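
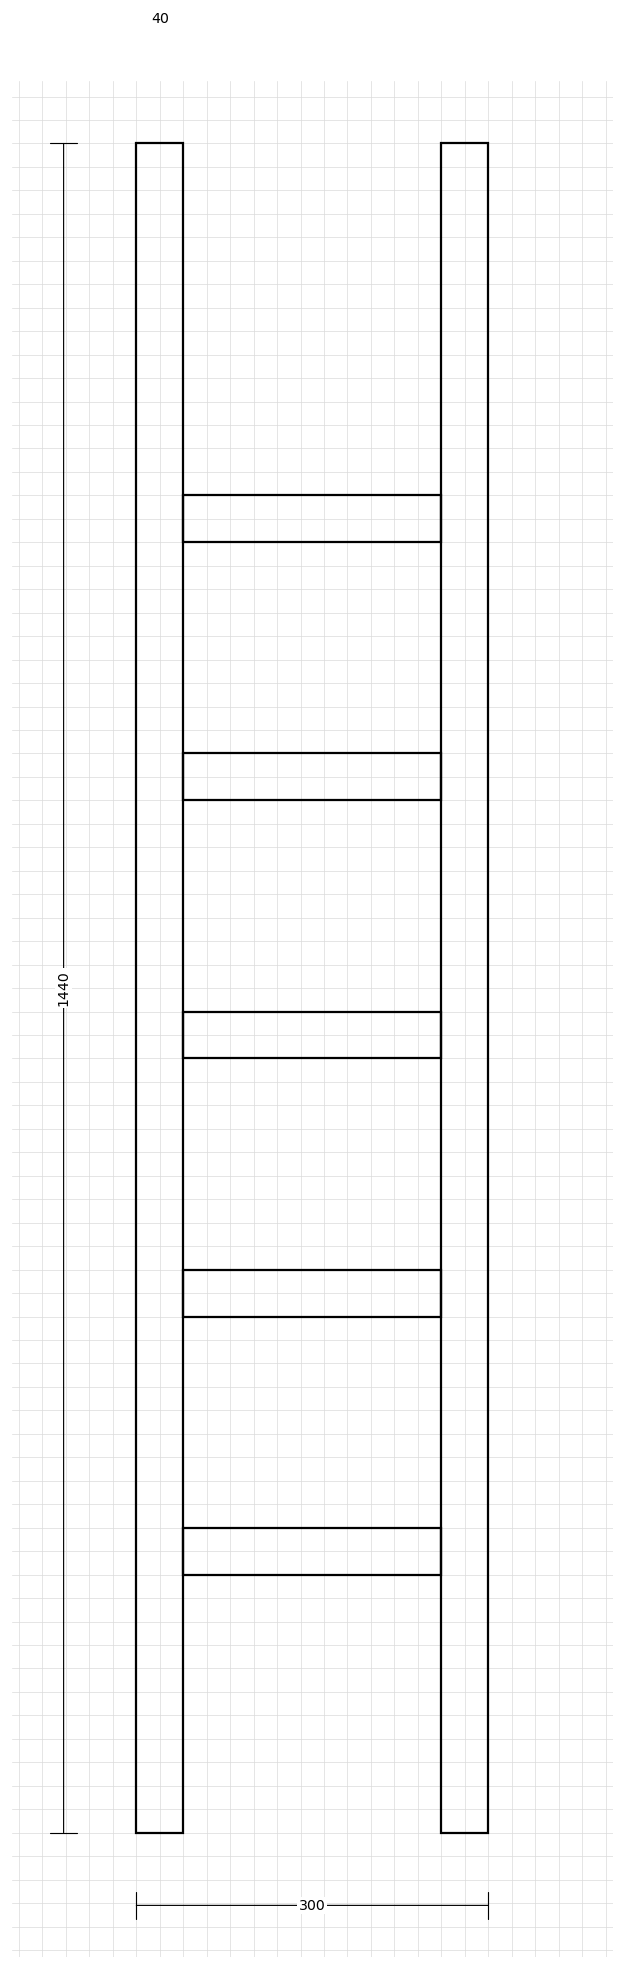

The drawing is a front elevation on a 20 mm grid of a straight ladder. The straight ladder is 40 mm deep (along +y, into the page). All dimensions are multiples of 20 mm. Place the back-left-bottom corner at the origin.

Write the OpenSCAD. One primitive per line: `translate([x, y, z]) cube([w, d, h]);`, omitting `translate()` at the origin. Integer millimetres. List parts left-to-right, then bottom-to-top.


cube([40, 40, 1440]);
translate([40, 0, 220]) cube([220, 40, 40]);
translate([40, 0, 440]) cube([220, 40, 40]);
translate([40, 0, 660]) cube([220, 40, 40]);
translate([40, 0, 880]) cube([220, 40, 40]);
translate([40, 0, 1100]) cube([220, 40, 40]);
translate([260, 0, 0]) cube([40, 40, 1440]);


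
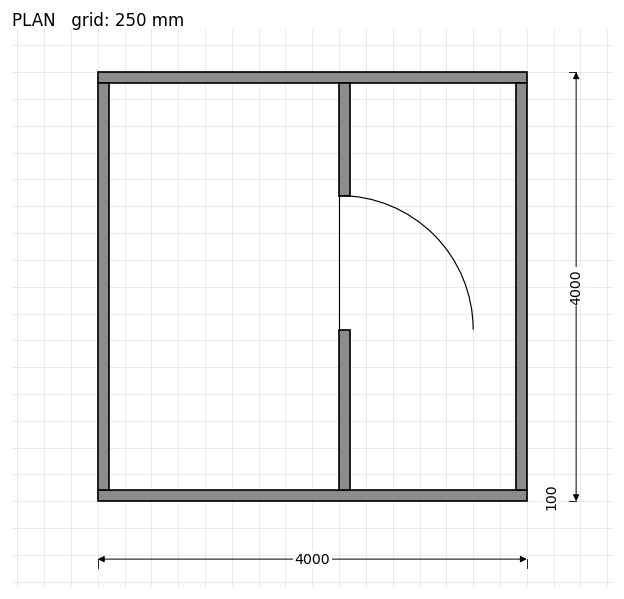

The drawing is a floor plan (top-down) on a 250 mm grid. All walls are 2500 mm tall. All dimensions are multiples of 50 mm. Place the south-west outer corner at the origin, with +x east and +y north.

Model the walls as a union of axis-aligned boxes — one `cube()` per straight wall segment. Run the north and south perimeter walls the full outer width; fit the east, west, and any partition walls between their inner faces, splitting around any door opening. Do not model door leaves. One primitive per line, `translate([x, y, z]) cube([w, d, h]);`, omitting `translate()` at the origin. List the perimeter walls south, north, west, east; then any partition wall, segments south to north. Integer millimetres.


cube([4000, 100, 2500]);
translate([0, 3900, 0]) cube([4000, 100, 2500]);
translate([0, 100, 0]) cube([100, 3800, 2500]);
translate([3900, 100, 0]) cube([100, 3800, 2500]);
translate([2250, 100, 0]) cube([100, 1500, 2500]);
translate([2250, 2850, 0]) cube([100, 1050, 2500]);


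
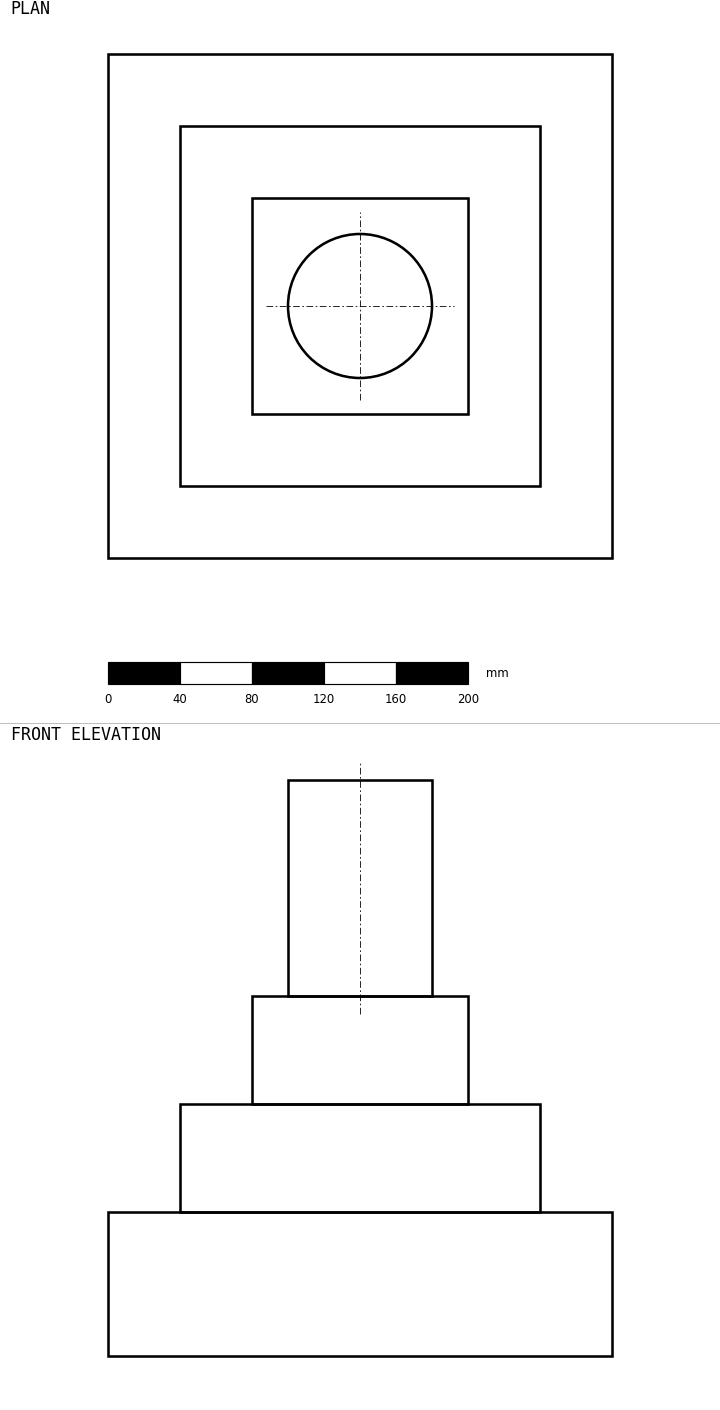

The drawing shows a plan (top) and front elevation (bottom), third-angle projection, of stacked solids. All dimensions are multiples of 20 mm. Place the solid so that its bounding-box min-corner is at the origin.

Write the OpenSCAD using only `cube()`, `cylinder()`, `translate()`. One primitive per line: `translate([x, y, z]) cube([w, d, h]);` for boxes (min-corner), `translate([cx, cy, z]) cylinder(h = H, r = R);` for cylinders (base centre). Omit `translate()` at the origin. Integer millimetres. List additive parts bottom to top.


cube([280, 280, 80]);
translate([40, 40, 80]) cube([200, 200, 60]);
translate([80, 80, 140]) cube([120, 120, 60]);
translate([140, 140, 200]) cylinder(h = 120, r = 40);


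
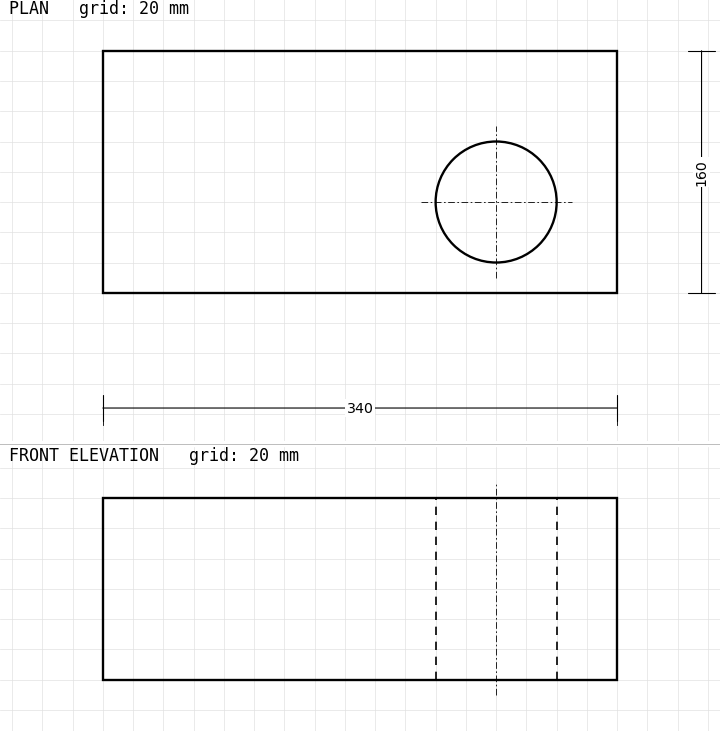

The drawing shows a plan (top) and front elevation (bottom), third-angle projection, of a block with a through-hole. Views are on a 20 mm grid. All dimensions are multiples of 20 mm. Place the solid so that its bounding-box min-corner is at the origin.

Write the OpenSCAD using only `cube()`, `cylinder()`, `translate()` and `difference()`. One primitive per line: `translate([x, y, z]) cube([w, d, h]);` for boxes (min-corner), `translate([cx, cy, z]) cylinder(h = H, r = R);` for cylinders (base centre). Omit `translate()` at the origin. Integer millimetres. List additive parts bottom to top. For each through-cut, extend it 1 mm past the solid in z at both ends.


difference() {
  cube([340, 160, 120]);
  translate([260, 60, -1]) cylinder(h = 122, r = 40);
}


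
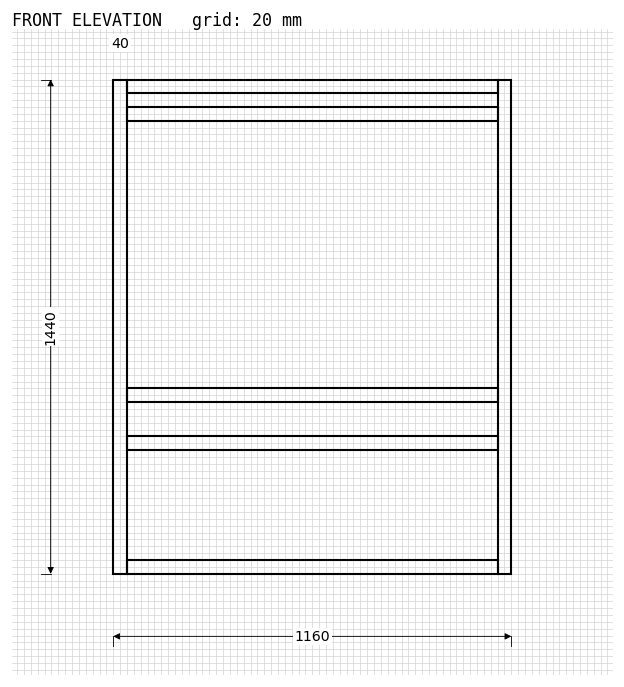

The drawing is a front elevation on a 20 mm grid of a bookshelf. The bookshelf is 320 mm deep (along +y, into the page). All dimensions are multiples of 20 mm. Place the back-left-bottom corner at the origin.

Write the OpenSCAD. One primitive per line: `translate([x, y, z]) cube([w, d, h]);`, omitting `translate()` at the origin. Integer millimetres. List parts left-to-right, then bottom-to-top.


cube([40, 320, 1440]);
translate([40, 0, 0]) cube([1080, 320, 40]);
translate([40, 0, 360]) cube([1080, 320, 40]);
translate([40, 0, 500]) cube([1080, 320, 40]);
translate([40, 0, 1320]) cube([1080, 320, 40]);
translate([40, 0, 1400]) cube([1080, 320, 40]);
translate([1120, 0, 0]) cube([40, 320, 1440]);


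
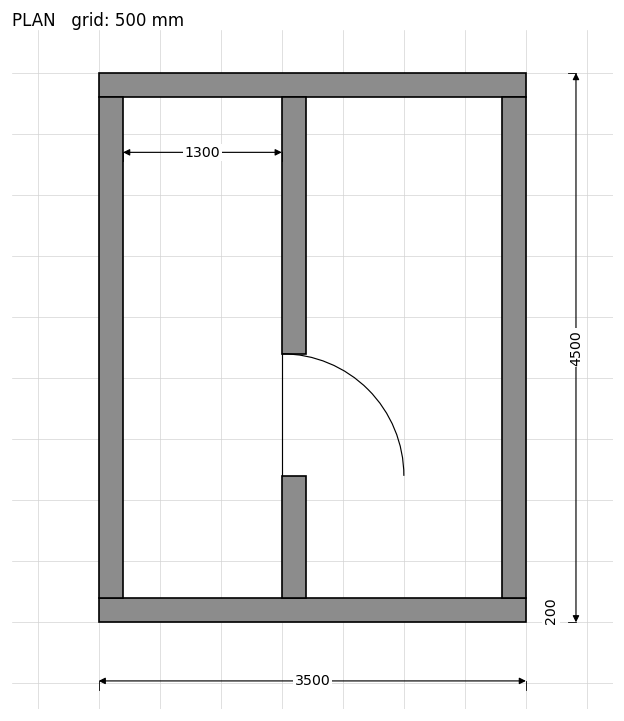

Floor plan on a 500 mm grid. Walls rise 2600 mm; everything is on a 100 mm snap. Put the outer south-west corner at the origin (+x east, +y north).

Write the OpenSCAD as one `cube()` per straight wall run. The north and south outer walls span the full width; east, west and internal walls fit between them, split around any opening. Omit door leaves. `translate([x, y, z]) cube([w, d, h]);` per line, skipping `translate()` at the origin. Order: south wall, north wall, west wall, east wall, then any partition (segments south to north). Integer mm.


cube([3500, 200, 2600]);
translate([0, 4300, 0]) cube([3500, 200, 2600]);
translate([0, 200, 0]) cube([200, 4100, 2600]);
translate([3300, 200, 0]) cube([200, 4100, 2600]);
translate([1500, 200, 0]) cube([200, 1000, 2600]);
translate([1500, 2200, 0]) cube([200, 2100, 2600]);


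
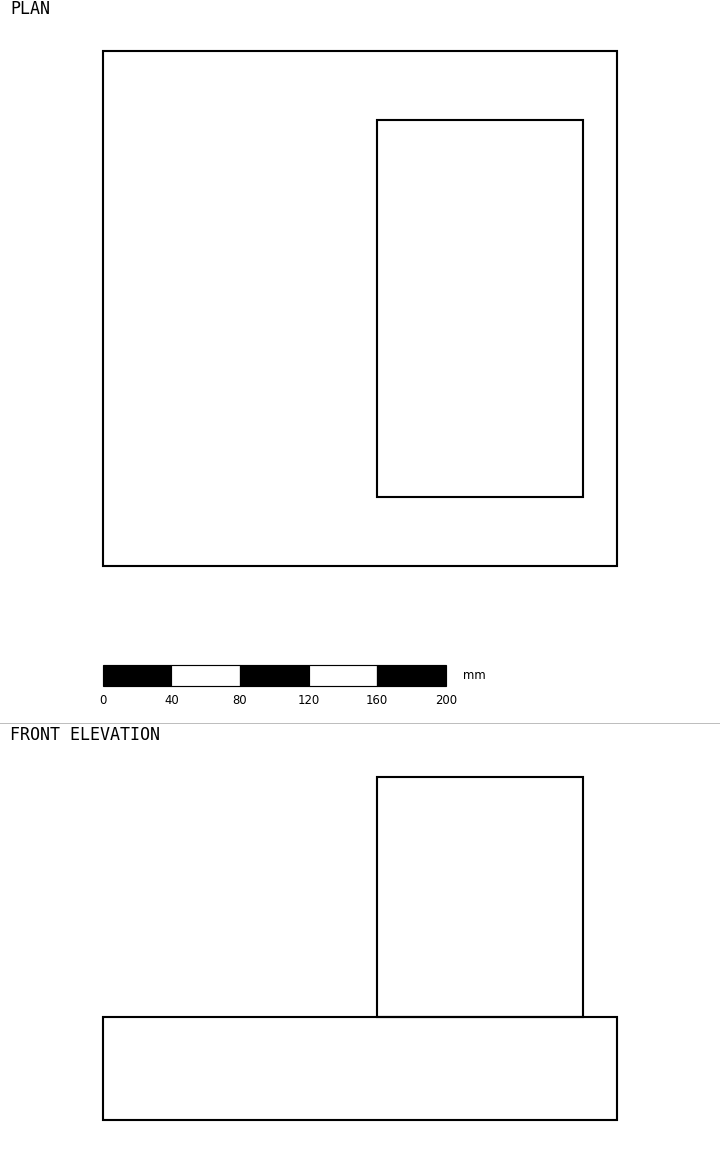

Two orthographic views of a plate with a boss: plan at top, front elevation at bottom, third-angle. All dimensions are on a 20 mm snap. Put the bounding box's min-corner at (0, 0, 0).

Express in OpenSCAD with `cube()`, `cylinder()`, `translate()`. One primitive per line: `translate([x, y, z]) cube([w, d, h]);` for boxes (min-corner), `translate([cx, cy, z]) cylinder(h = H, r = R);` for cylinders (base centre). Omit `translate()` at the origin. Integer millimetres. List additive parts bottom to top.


cube([300, 300, 60]);
translate([160, 40, 60]) cube([120, 220, 140]);


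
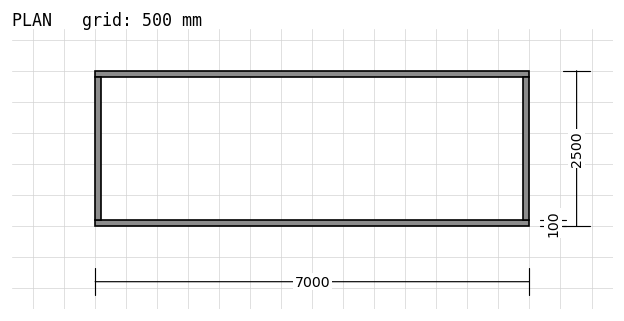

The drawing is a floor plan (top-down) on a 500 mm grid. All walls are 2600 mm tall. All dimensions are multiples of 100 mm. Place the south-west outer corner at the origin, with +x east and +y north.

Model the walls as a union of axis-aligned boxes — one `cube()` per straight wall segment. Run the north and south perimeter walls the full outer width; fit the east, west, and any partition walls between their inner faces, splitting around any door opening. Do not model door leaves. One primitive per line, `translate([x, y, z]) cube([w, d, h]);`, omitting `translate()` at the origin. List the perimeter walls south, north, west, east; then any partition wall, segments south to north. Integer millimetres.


cube([7000, 100, 2600]);
translate([0, 2400, 0]) cube([7000, 100, 2600]);
translate([0, 100, 0]) cube([100, 2300, 2600]);
translate([6900, 100, 0]) cube([100, 2300, 2600]);


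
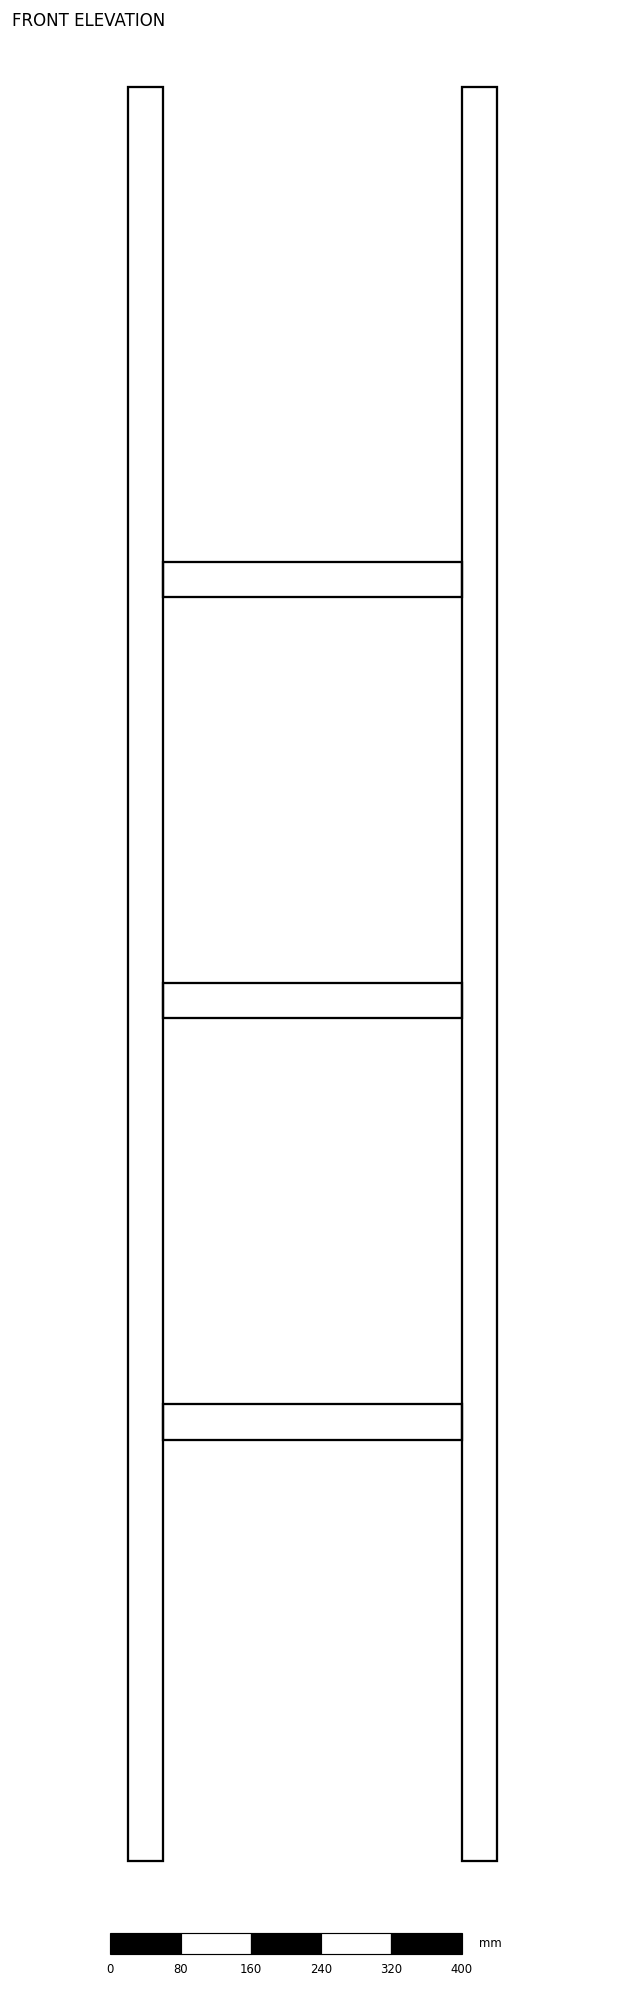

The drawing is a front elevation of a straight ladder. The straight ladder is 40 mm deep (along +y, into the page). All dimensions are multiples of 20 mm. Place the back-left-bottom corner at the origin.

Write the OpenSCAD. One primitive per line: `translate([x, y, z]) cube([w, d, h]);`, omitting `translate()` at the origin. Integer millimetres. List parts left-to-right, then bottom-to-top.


cube([40, 40, 2020]);
translate([40, 0, 480]) cube([340, 40, 40]);
translate([40, 0, 960]) cube([340, 40, 40]);
translate([40, 0, 1440]) cube([340, 40, 40]);
translate([380, 0, 0]) cube([40, 40, 2020]);


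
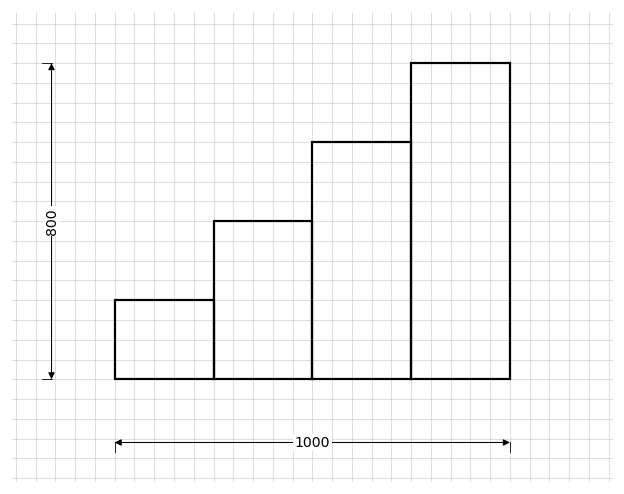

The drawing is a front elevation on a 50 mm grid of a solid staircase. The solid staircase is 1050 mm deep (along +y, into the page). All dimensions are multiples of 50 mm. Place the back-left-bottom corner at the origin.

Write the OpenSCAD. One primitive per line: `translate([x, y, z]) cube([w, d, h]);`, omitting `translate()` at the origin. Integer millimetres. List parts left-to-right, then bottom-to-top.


cube([250, 1050, 200]);
translate([250, 0, 0]) cube([250, 1050, 400]);
translate([500, 0, 0]) cube([250, 1050, 600]);
translate([750, 0, 0]) cube([250, 1050, 800]);


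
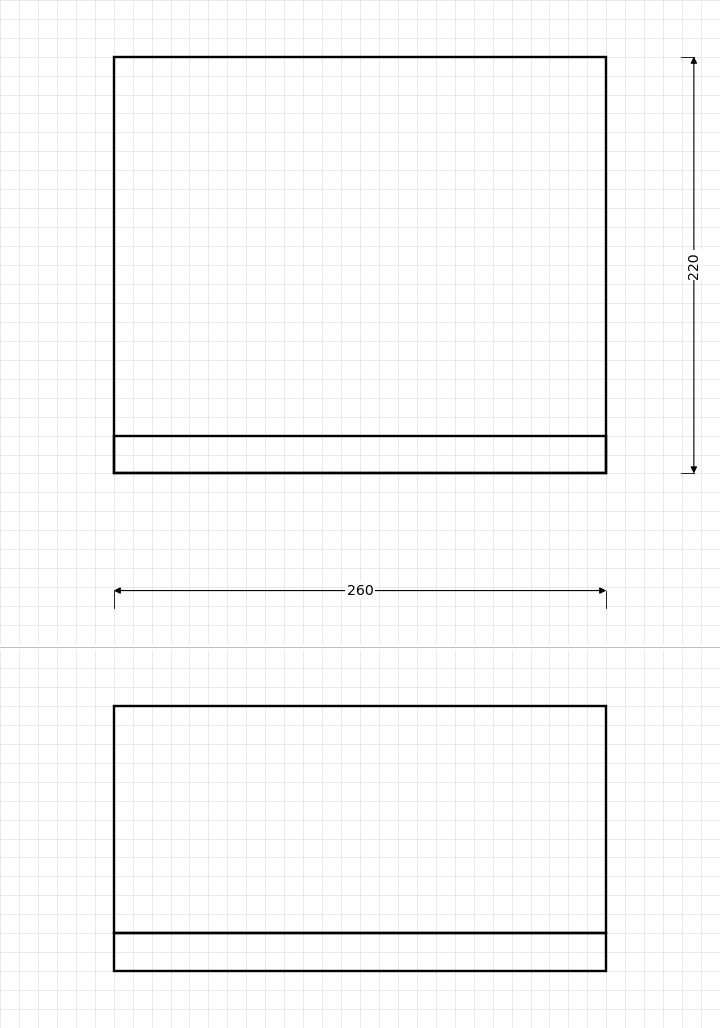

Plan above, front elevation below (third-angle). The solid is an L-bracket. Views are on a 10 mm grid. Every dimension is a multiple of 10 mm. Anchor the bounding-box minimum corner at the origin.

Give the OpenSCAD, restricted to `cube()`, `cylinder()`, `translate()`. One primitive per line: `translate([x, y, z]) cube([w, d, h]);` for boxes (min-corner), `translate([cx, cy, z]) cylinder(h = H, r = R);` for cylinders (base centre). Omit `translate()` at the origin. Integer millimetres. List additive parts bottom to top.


cube([260, 220, 20]);
translate([0, 0, 20]) cube([260, 20, 120]);


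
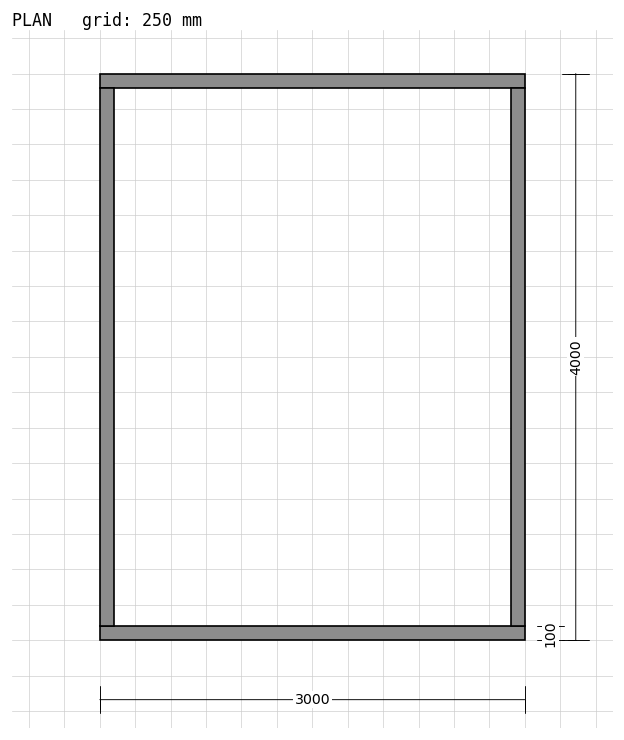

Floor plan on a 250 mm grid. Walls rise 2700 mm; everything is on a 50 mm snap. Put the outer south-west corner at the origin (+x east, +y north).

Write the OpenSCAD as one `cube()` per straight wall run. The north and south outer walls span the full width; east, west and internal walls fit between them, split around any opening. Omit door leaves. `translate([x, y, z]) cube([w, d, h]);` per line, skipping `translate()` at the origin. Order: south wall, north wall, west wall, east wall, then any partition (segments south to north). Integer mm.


cube([3000, 100, 2700]);
translate([0, 3900, 0]) cube([3000, 100, 2700]);
translate([0, 100, 0]) cube([100, 3800, 2700]);
translate([2900, 100, 0]) cube([100, 3800, 2700]);


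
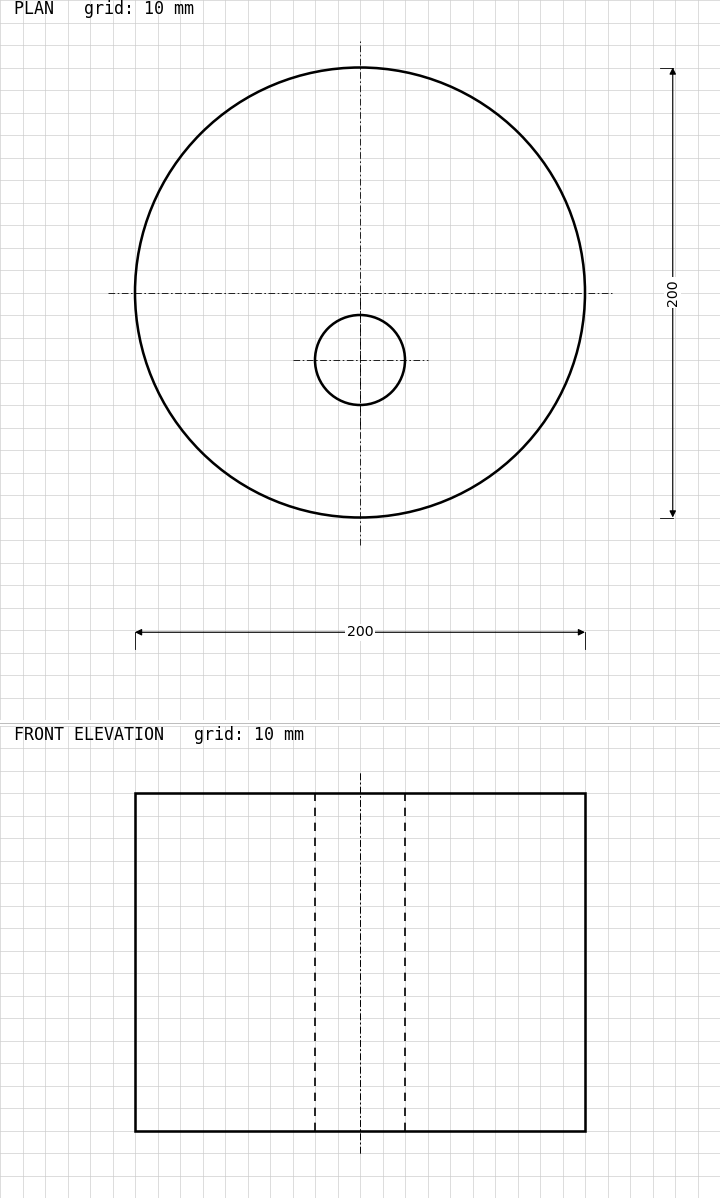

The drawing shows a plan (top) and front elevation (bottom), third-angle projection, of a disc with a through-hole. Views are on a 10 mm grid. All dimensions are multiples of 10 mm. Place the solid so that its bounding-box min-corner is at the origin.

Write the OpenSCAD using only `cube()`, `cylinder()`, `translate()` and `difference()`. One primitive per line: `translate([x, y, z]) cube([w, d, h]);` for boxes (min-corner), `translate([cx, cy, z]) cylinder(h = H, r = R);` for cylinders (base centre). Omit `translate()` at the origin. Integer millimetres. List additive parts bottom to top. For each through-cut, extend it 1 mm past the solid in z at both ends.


difference() {
  translate([100, 100, 0]) cylinder(h = 150, r = 100);
  translate([100, 70, -1]) cylinder(h = 152, r = 20);
}


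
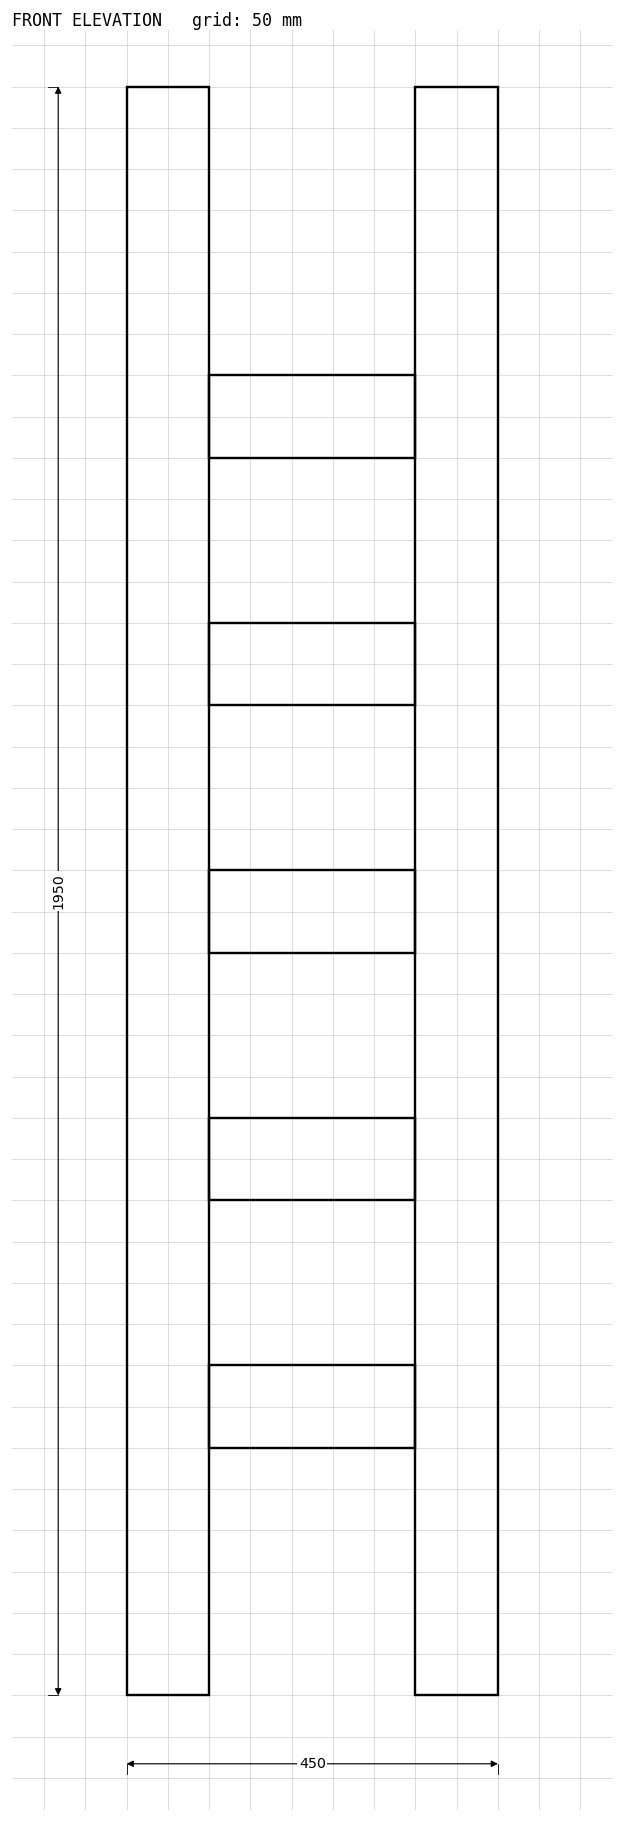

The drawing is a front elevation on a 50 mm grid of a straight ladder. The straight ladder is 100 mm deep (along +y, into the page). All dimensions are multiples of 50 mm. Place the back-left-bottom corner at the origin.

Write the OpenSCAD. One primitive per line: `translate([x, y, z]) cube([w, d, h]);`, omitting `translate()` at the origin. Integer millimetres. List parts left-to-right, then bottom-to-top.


cube([100, 100, 1950]);
translate([100, 0, 300]) cube([250, 100, 100]);
translate([100, 0, 600]) cube([250, 100, 100]);
translate([100, 0, 900]) cube([250, 100, 100]);
translate([100, 0, 1200]) cube([250, 100, 100]);
translate([100, 0, 1500]) cube([250, 100, 100]);
translate([350, 0, 0]) cube([100, 100, 1950]);


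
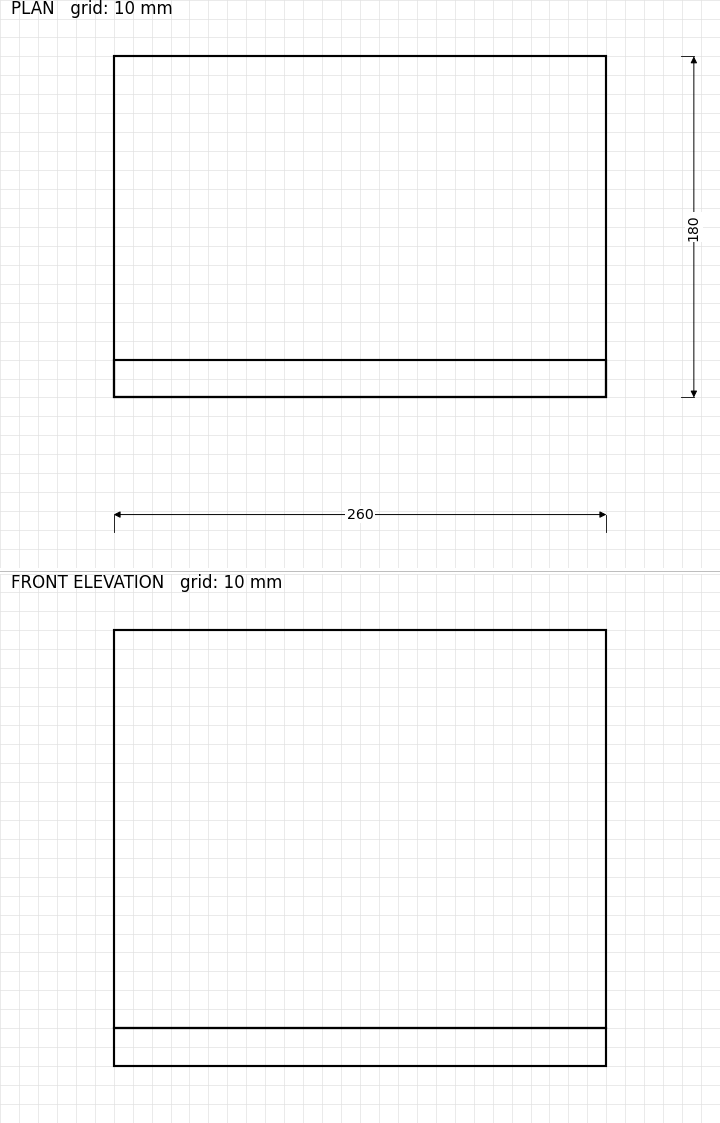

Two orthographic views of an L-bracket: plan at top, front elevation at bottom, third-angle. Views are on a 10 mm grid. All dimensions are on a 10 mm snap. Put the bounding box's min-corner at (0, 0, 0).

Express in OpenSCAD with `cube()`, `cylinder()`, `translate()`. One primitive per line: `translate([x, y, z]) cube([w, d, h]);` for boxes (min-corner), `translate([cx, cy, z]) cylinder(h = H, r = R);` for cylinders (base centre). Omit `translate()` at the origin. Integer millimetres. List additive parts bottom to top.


cube([260, 180, 20]);
translate([0, 0, 20]) cube([260, 20, 210]);


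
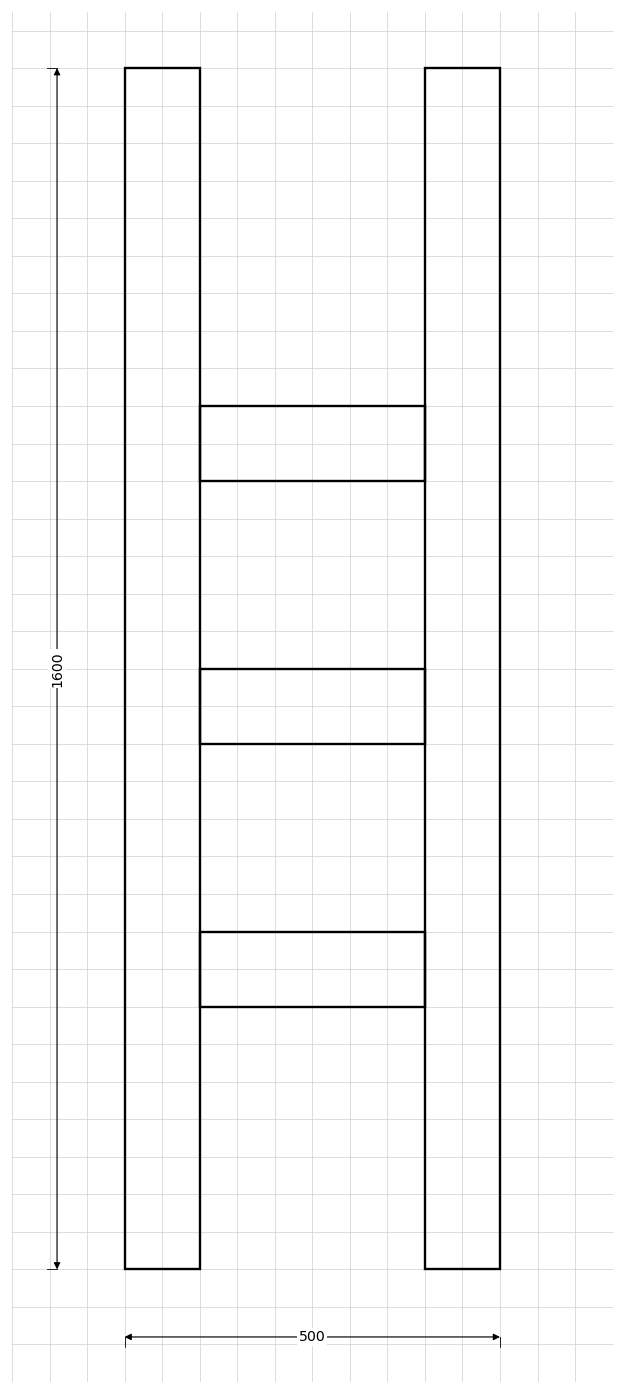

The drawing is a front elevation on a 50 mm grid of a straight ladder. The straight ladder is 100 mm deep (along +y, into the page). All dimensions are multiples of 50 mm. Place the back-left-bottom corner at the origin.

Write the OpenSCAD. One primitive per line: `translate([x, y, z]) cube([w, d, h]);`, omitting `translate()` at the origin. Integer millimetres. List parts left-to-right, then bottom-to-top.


cube([100, 100, 1600]);
translate([100, 0, 350]) cube([300, 100, 100]);
translate([100, 0, 700]) cube([300, 100, 100]);
translate([100, 0, 1050]) cube([300, 100, 100]);
translate([400, 0, 0]) cube([100, 100, 1600]);


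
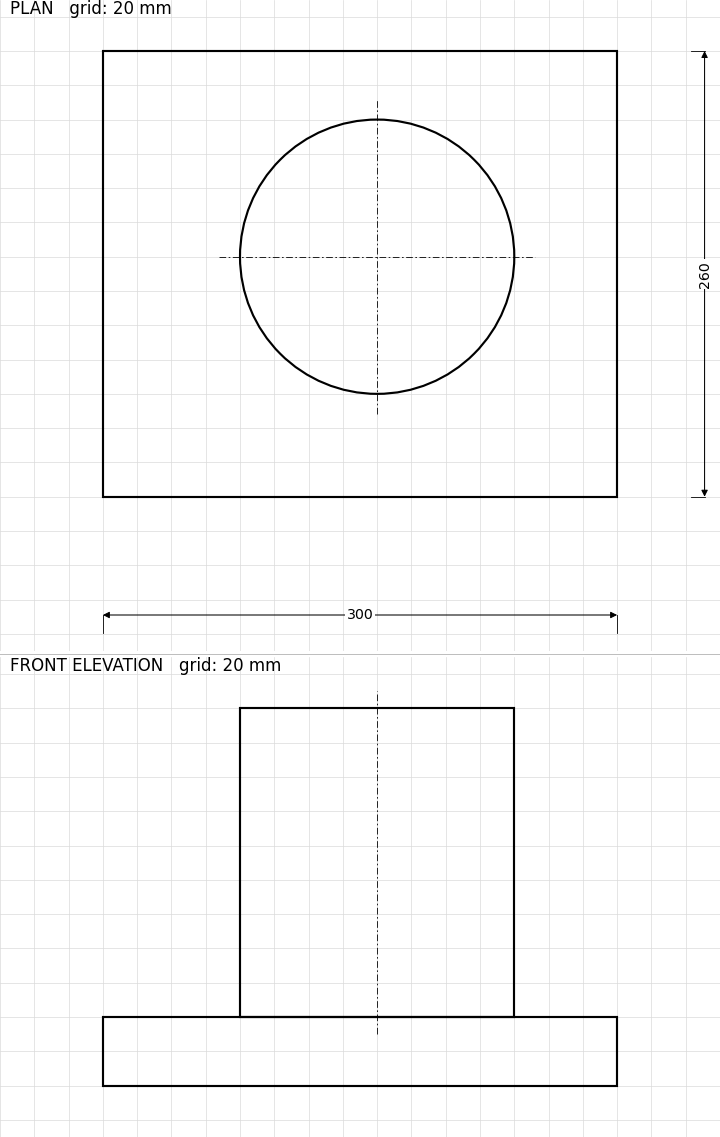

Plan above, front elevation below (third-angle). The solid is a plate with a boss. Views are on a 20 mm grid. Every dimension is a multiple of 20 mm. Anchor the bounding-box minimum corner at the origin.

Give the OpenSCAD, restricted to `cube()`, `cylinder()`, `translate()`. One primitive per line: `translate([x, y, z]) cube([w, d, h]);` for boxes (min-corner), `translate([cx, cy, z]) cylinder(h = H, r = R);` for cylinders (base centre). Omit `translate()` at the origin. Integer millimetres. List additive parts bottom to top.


cube([300, 260, 40]);
translate([160, 140, 40]) cylinder(h = 180, r = 80);


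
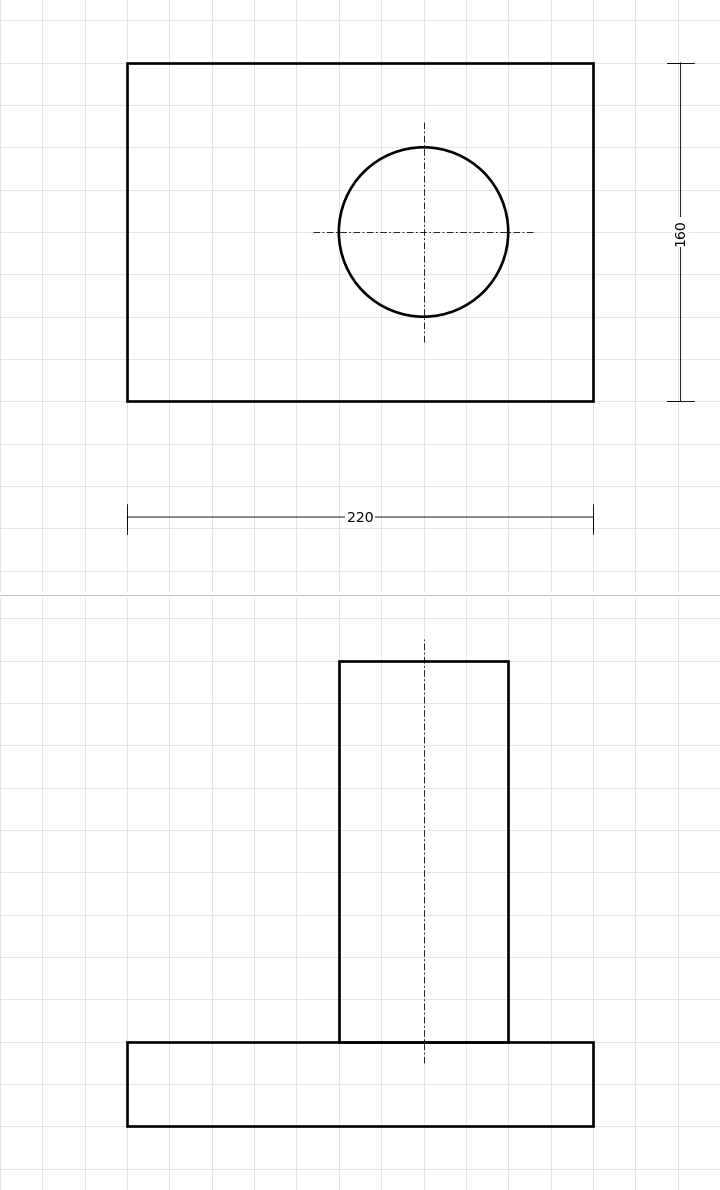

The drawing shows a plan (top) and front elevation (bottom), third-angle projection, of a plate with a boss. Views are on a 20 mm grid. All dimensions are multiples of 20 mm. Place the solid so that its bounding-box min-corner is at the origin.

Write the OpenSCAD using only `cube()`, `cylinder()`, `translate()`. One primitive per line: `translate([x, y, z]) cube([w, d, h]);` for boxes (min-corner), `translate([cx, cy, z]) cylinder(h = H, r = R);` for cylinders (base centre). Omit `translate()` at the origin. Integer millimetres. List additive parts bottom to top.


cube([220, 160, 40]);
translate([140, 80, 40]) cylinder(h = 180, r = 40);


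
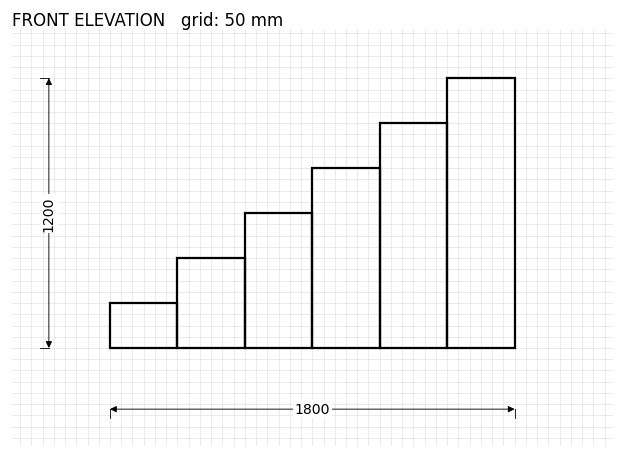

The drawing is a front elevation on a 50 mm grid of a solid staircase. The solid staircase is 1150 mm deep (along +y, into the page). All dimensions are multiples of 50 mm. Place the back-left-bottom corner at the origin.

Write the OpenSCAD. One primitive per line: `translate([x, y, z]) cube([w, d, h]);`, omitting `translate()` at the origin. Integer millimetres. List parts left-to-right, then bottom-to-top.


cube([300, 1150, 200]);
translate([300, 0, 0]) cube([300, 1150, 400]);
translate([600, 0, 0]) cube([300, 1150, 600]);
translate([900, 0, 0]) cube([300, 1150, 800]);
translate([1200, 0, 0]) cube([300, 1150, 1000]);
translate([1500, 0, 0]) cube([300, 1150, 1200]);


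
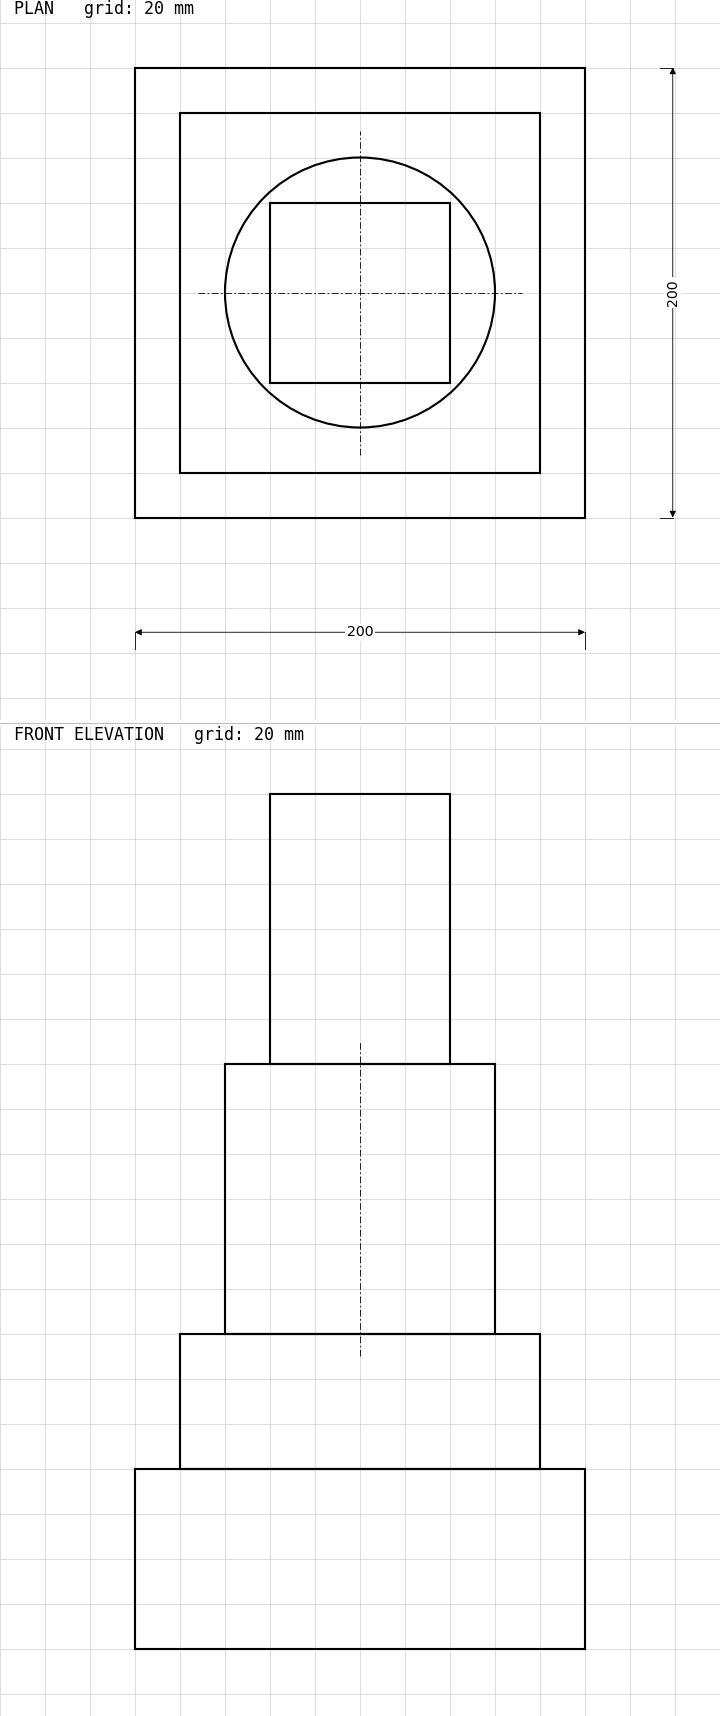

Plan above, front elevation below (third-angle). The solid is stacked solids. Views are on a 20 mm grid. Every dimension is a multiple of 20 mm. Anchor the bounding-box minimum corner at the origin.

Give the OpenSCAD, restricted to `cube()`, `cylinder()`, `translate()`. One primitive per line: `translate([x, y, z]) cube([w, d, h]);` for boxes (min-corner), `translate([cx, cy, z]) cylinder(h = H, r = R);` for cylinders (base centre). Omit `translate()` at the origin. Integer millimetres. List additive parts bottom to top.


cube([200, 200, 80]);
translate([20, 20, 80]) cube([160, 160, 60]);
translate([100, 100, 140]) cylinder(h = 120, r = 60);
translate([60, 60, 260]) cube([80, 80, 120]);


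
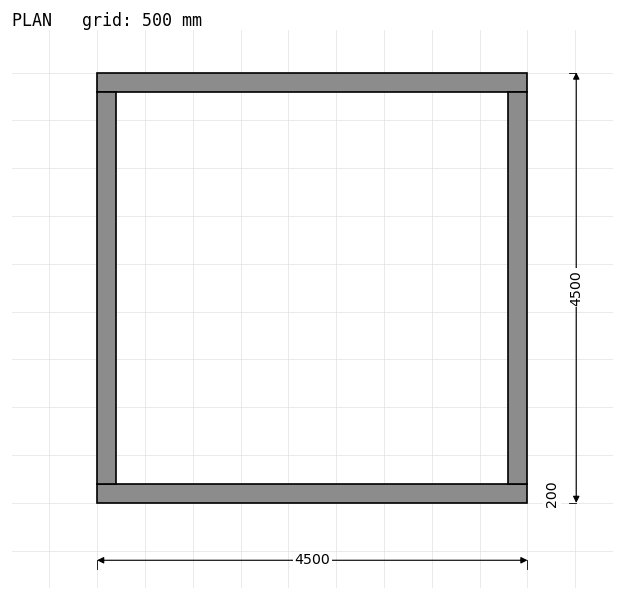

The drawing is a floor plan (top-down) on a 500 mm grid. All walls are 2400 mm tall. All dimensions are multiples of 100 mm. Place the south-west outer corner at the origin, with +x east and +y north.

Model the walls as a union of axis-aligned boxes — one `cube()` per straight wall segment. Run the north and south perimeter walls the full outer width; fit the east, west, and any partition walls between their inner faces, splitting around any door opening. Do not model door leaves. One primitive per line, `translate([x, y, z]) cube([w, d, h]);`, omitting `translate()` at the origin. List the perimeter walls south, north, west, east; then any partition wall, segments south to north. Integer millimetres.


cube([4500, 200, 2400]);
translate([0, 4300, 0]) cube([4500, 200, 2400]);
translate([0, 200, 0]) cube([200, 4100, 2400]);
translate([4300, 200, 0]) cube([200, 4100, 2400]);


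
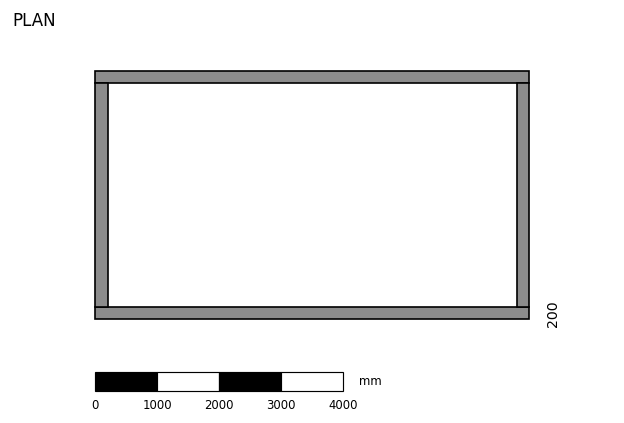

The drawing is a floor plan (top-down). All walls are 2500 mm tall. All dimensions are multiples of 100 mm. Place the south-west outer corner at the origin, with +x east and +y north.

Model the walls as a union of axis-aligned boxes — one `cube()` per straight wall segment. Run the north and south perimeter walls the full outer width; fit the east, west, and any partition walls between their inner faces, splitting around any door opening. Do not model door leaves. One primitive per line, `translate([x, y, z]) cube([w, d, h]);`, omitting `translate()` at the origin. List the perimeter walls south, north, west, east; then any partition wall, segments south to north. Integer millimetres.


cube([7000, 200, 2500]);
translate([0, 3800, 0]) cube([7000, 200, 2500]);
translate([0, 200, 0]) cube([200, 3600, 2500]);
translate([6800, 200, 0]) cube([200, 3600, 2500]);


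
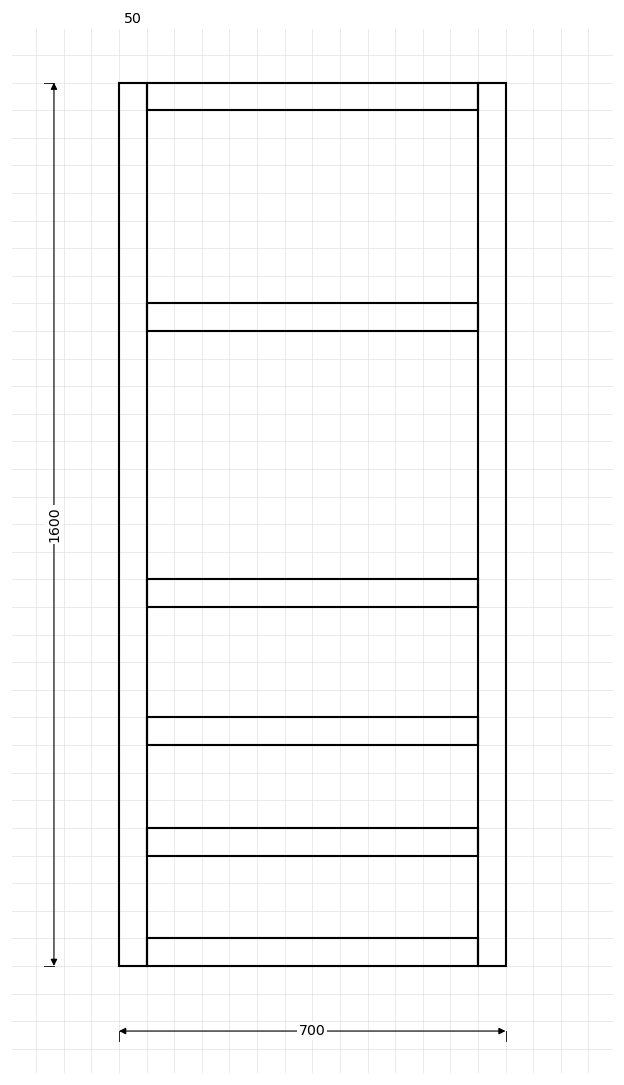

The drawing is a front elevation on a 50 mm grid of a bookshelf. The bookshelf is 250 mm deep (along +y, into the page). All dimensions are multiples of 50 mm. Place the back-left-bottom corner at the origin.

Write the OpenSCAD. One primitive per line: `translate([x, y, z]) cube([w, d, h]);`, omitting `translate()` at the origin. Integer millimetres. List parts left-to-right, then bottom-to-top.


cube([50, 250, 1600]);
translate([50, 0, 0]) cube([600, 250, 50]);
translate([50, 0, 200]) cube([600, 250, 50]);
translate([50, 0, 400]) cube([600, 250, 50]);
translate([50, 0, 650]) cube([600, 250, 50]);
translate([50, 0, 1150]) cube([600, 250, 50]);
translate([50, 0, 1550]) cube([600, 250, 50]);
translate([650, 0, 0]) cube([50, 250, 1600]);


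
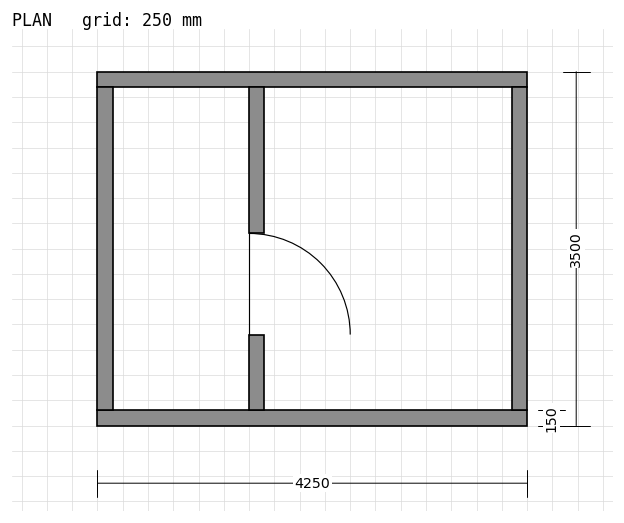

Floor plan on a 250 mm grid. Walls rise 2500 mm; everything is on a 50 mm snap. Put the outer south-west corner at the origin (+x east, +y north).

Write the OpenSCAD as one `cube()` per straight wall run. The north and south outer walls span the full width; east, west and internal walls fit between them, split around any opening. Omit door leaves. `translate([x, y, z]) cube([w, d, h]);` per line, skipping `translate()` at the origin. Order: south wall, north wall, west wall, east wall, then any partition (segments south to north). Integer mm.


cube([4250, 150, 2500]);
translate([0, 3350, 0]) cube([4250, 150, 2500]);
translate([0, 150, 0]) cube([150, 3200, 2500]);
translate([4100, 150, 0]) cube([150, 3200, 2500]);
translate([1500, 150, 0]) cube([150, 750, 2500]);
translate([1500, 1900, 0]) cube([150, 1450, 2500]);


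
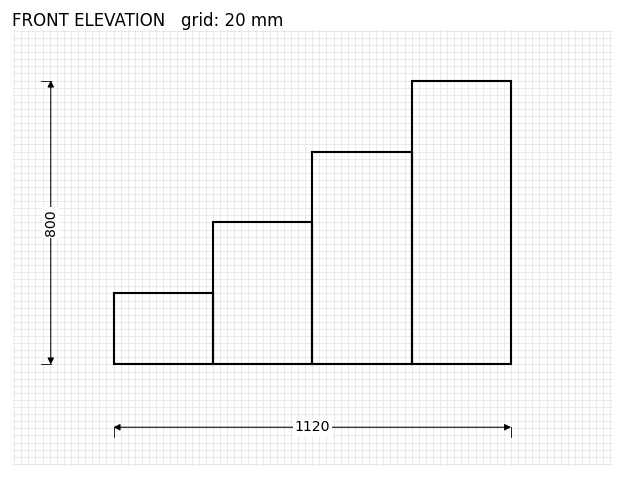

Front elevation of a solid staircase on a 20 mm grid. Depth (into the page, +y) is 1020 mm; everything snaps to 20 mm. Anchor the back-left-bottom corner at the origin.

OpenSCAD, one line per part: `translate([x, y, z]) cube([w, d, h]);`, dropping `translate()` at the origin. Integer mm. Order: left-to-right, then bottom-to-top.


cube([280, 1020, 200]);
translate([280, 0, 0]) cube([280, 1020, 400]);
translate([560, 0, 0]) cube([280, 1020, 600]);
translate([840, 0, 0]) cube([280, 1020, 800]);


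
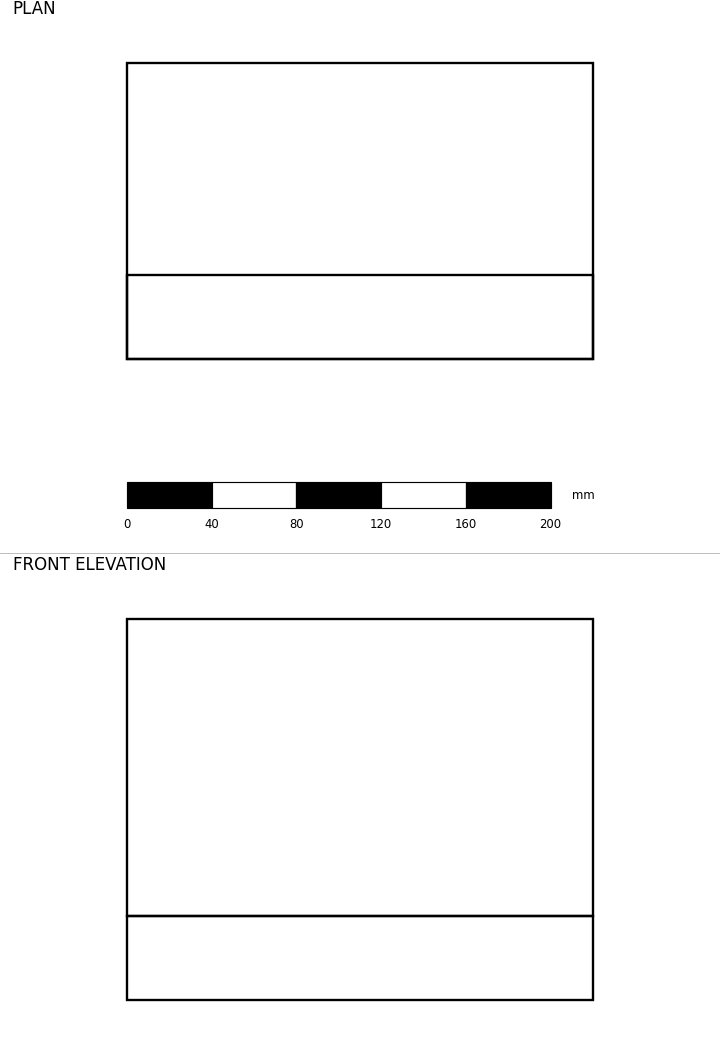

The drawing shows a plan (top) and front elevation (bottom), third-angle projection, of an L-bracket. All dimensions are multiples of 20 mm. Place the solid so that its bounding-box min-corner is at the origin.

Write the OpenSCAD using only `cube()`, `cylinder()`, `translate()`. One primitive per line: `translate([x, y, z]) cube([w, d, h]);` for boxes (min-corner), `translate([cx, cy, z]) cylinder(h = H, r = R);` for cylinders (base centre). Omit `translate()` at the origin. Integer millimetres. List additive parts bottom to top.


cube([220, 140, 40]);
translate([0, 0, 40]) cube([220, 40, 140]);


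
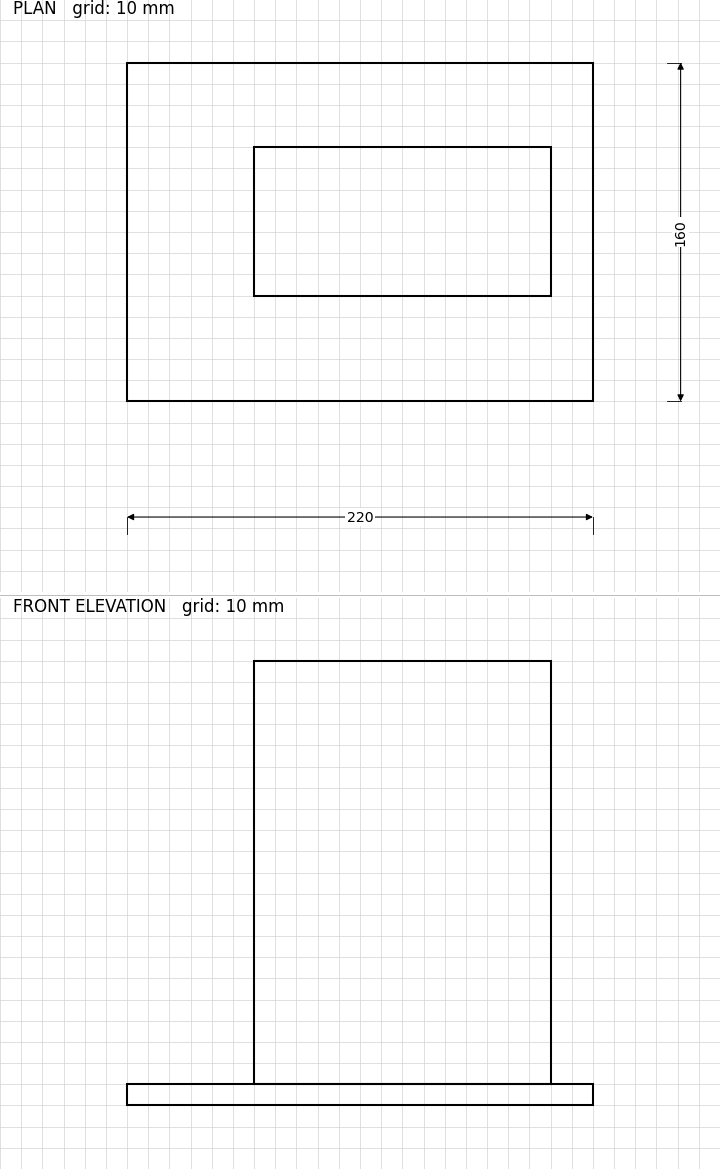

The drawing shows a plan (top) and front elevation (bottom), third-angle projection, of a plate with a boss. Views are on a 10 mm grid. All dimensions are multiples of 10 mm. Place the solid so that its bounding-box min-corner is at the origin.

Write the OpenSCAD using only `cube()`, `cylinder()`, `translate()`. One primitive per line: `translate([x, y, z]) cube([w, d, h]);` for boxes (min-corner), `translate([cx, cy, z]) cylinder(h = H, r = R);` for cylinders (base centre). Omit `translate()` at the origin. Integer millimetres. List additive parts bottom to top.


cube([220, 160, 10]);
translate([60, 50, 10]) cube([140, 70, 200]);


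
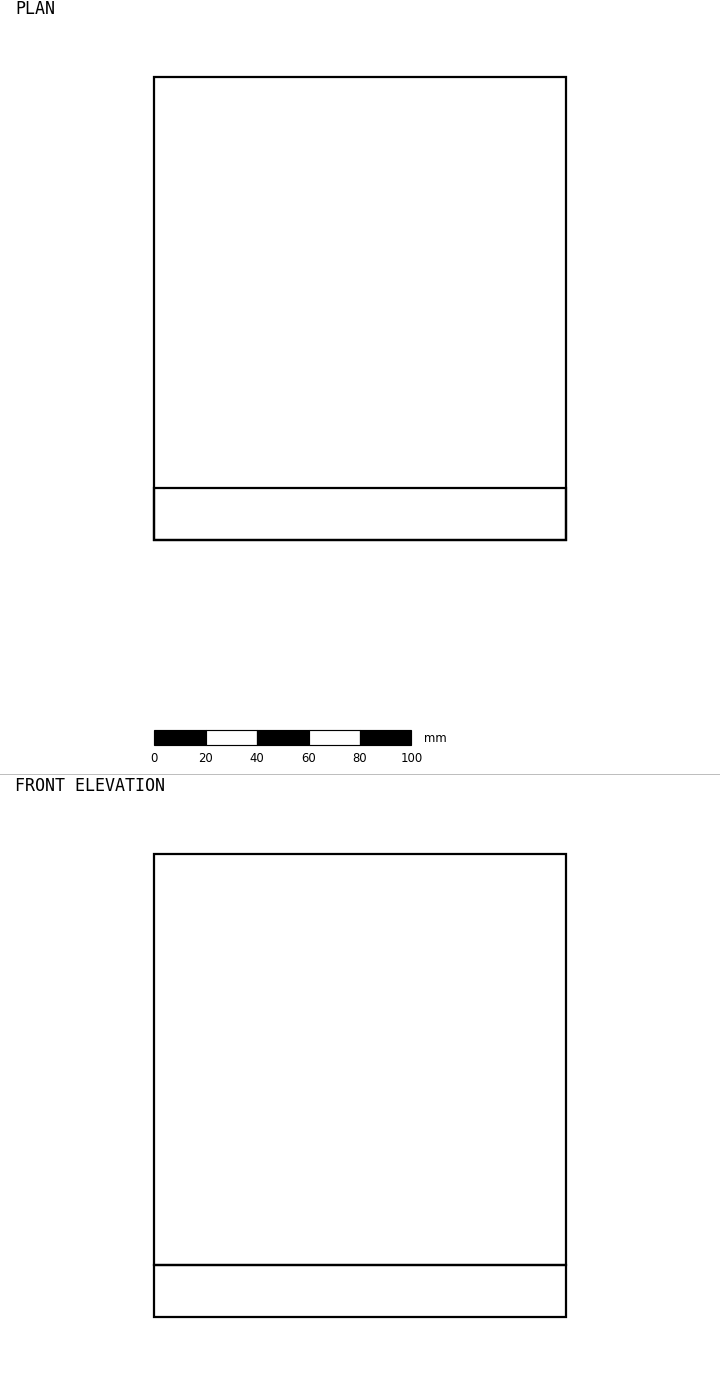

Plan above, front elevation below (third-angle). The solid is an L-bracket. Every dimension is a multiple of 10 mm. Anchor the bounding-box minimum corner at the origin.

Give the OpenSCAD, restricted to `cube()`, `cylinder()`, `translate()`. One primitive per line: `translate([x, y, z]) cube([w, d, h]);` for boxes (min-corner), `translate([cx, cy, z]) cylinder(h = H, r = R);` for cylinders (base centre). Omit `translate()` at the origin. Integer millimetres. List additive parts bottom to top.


cube([160, 180, 20]);
translate([0, 0, 20]) cube([160, 20, 160]);


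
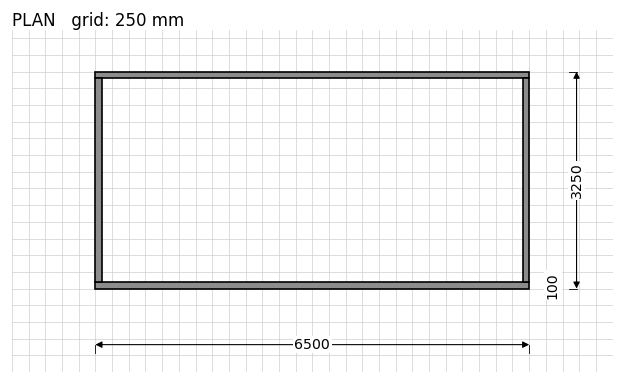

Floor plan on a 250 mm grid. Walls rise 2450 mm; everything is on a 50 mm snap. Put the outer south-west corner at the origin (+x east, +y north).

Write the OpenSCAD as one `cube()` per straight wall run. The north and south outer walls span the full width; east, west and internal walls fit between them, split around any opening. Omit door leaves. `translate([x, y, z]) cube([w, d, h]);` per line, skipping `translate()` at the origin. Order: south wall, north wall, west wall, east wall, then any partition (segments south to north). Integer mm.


cube([6500, 100, 2450]);
translate([0, 3150, 0]) cube([6500, 100, 2450]);
translate([0, 100, 0]) cube([100, 3050, 2450]);
translate([6400, 100, 0]) cube([100, 3050, 2450]);


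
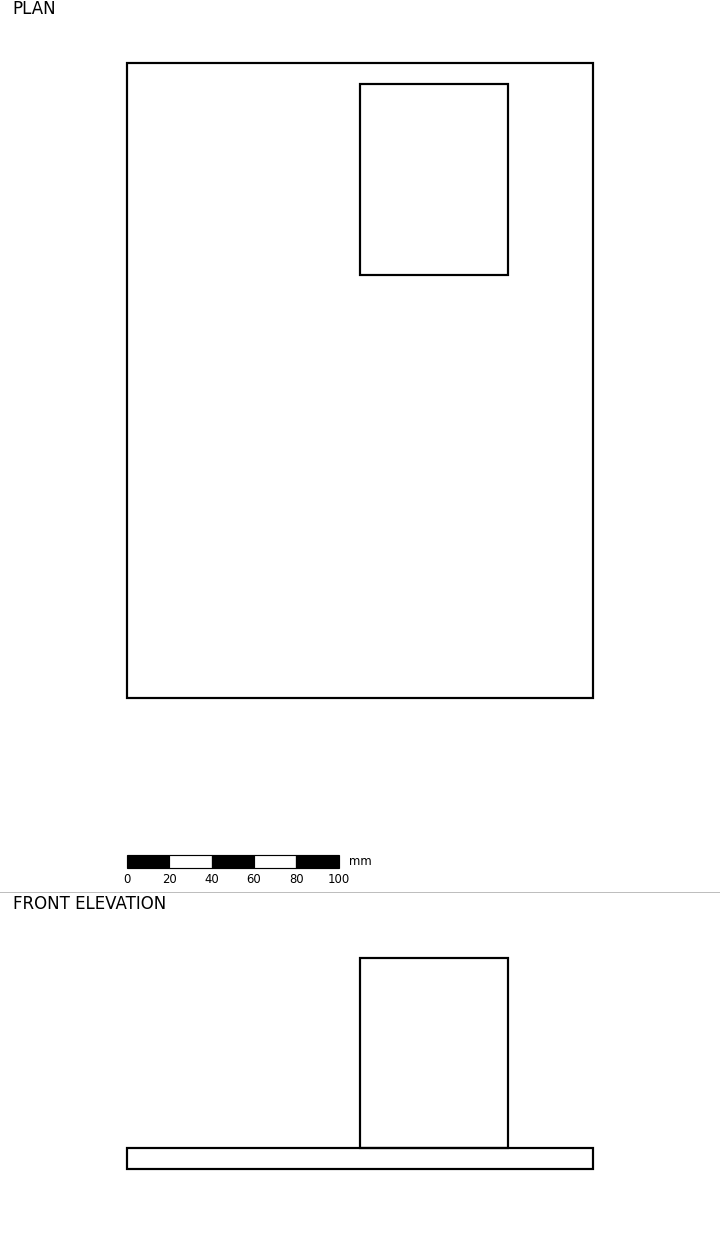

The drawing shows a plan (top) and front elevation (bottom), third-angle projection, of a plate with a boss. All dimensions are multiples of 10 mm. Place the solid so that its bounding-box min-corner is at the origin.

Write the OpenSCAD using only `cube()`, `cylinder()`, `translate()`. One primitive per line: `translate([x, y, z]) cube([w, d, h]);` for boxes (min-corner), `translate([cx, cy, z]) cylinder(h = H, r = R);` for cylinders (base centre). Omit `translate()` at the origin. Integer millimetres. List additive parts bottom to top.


cube([220, 300, 10]);
translate([110, 200, 10]) cube([70, 90, 90]);


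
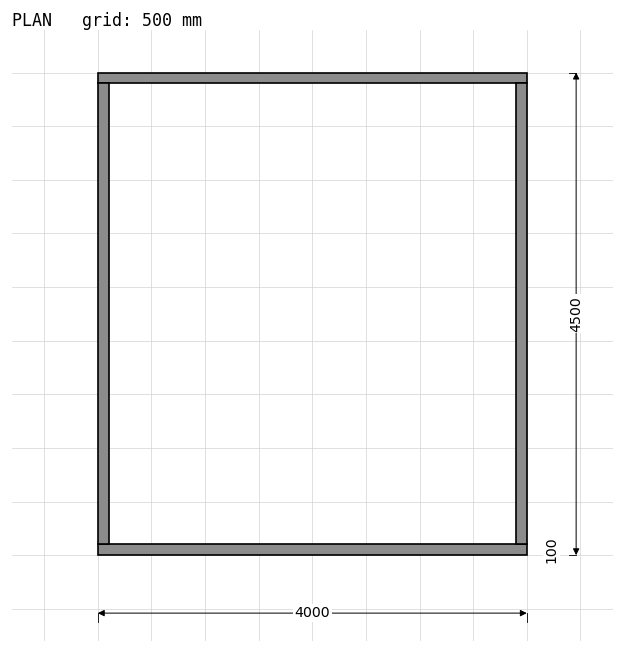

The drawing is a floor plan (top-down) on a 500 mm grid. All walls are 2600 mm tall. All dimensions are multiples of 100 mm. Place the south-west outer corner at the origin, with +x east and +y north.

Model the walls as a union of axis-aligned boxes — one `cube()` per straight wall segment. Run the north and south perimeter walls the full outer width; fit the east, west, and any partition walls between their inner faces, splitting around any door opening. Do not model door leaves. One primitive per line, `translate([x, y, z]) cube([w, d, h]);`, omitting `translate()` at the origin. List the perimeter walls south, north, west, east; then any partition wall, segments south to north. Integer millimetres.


cube([4000, 100, 2600]);
translate([0, 4400, 0]) cube([4000, 100, 2600]);
translate([0, 100, 0]) cube([100, 4300, 2600]);
translate([3900, 100, 0]) cube([100, 4300, 2600]);


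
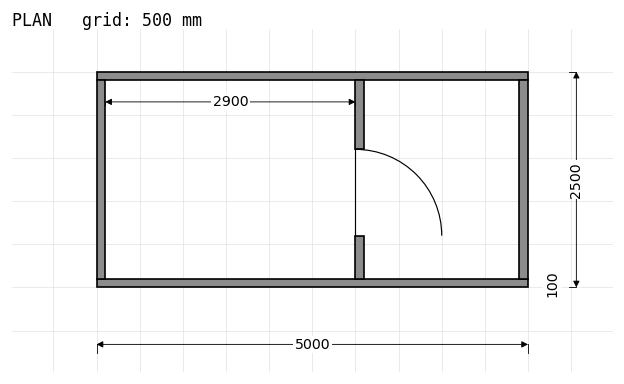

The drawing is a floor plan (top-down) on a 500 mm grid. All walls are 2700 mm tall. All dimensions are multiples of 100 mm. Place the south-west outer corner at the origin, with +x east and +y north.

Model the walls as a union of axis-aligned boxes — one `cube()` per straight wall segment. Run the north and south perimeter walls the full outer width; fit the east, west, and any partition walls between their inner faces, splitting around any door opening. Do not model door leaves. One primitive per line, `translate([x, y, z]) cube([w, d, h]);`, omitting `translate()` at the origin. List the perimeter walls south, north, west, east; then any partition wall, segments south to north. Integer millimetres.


cube([5000, 100, 2700]);
translate([0, 2400, 0]) cube([5000, 100, 2700]);
translate([0, 100, 0]) cube([100, 2300, 2700]);
translate([4900, 100, 0]) cube([100, 2300, 2700]);
translate([3000, 100, 0]) cube([100, 500, 2700]);
translate([3000, 1600, 0]) cube([100, 800, 2700]);


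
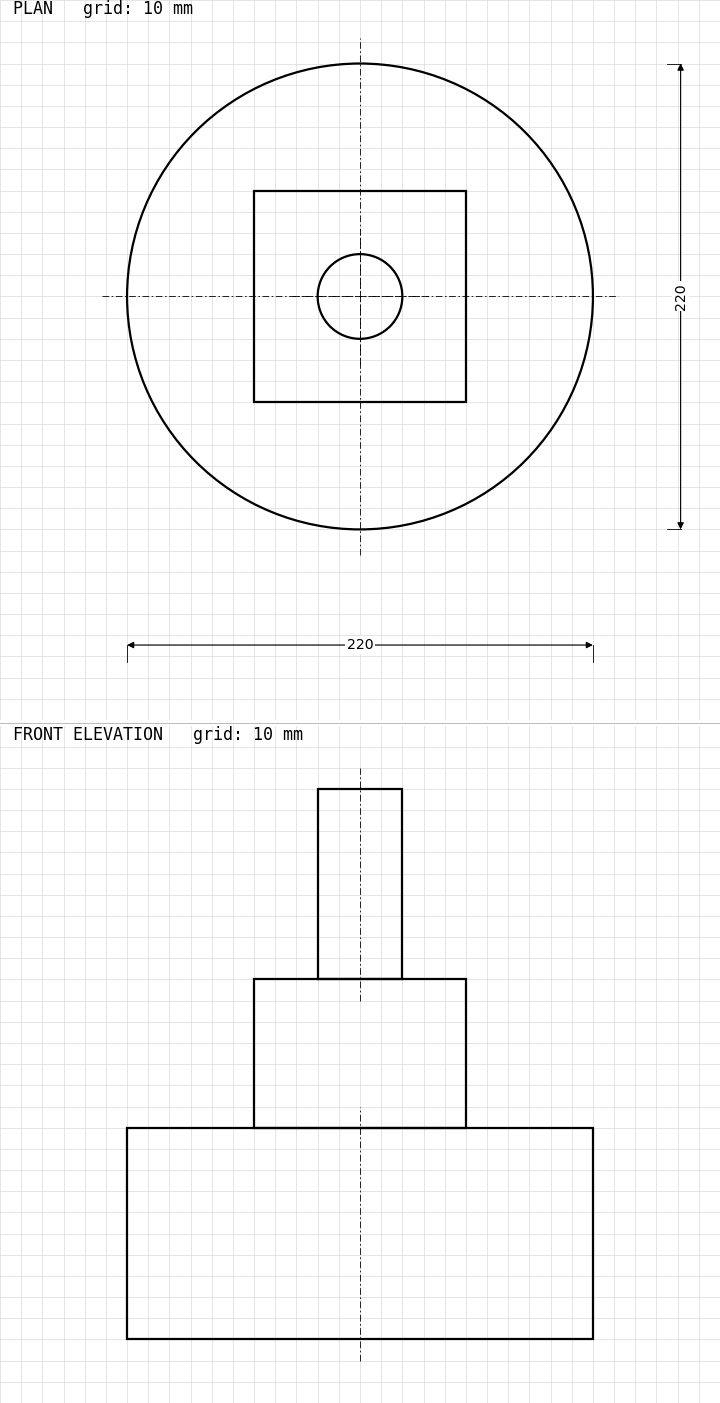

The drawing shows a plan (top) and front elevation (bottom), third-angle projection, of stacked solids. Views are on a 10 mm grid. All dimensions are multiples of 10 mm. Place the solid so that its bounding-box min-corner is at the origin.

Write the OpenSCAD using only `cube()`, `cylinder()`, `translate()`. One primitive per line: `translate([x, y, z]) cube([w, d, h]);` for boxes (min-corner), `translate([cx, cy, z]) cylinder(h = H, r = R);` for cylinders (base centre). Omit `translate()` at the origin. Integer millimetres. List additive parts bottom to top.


translate([110, 110, 0]) cylinder(h = 100, r = 110);
translate([60, 60, 100]) cube([100, 100, 70]);
translate([110, 110, 170]) cylinder(h = 90, r = 20);


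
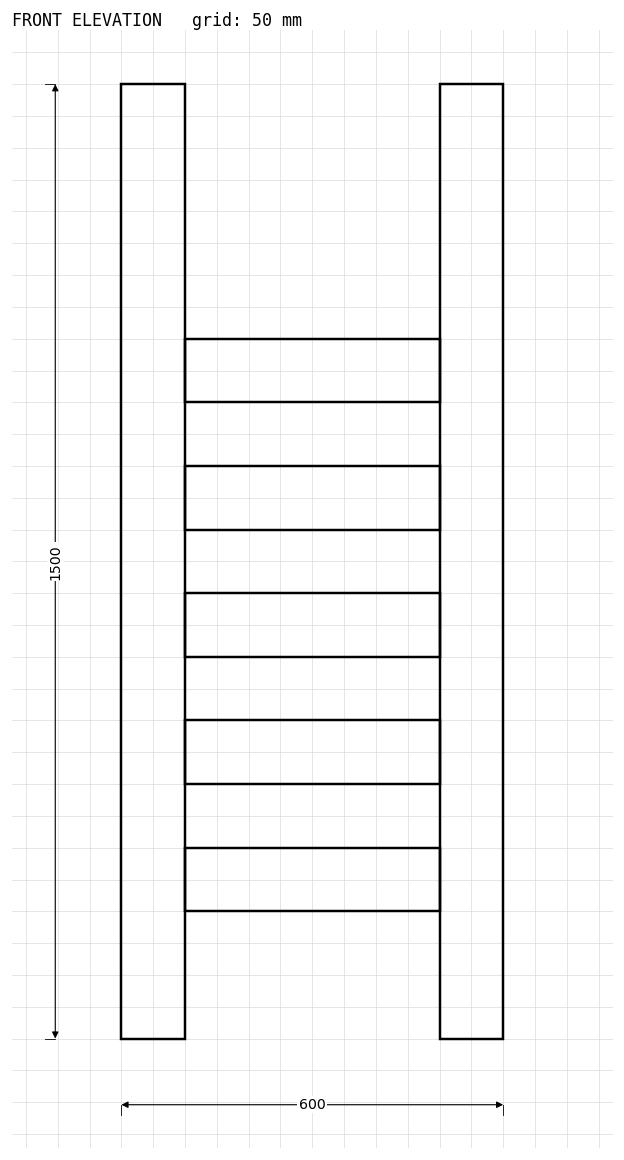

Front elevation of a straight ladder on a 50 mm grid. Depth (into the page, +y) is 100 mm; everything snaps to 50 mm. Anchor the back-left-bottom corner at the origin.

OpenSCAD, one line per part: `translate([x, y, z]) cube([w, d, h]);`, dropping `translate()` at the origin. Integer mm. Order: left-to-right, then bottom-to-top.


cube([100, 100, 1500]);
translate([100, 0, 200]) cube([400, 100, 100]);
translate([100, 0, 400]) cube([400, 100, 100]);
translate([100, 0, 600]) cube([400, 100, 100]);
translate([100, 0, 800]) cube([400, 100, 100]);
translate([100, 0, 1000]) cube([400, 100, 100]);
translate([500, 0, 0]) cube([100, 100, 1500]);
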